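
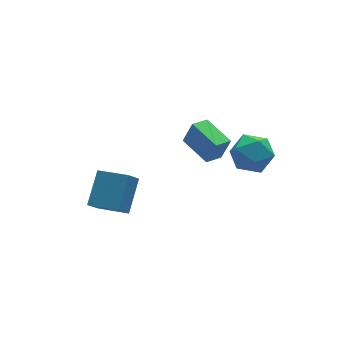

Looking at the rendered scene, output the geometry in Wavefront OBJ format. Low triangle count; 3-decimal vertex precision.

v -2.988 -0.012 -3.379
v -3.647 -0.236 -2.566
v -1.862 1.25 -2.117
v -2.521 1.026 -1.305
v -1.899 -1.466 -2.895
v -2.558 -1.69 -2.083
v -0.773 -0.204 -1.634
v -1.432 -0.428 -0.821
v 4.052 -2.938 1.673
v 4.705 -3.579 2.511
v 2.635 -4.361 1.689
v 3.288 -5.002 2.527
v 2.756 -3.927 2.846
v 3.632 -3.048 2.835
v 3.708 -4.892 1.365
v 4.584 -4.013 1.354
v 4.493 -4.787 2.32
v 3.904 -4.191 3.235
v 3.436 -3.749 0.965
v 2.847 -3.153 1.88
v 1.14 -4.034 2.55
v 1.586 -4.167 3.817
v 0.704 -2.289 2.886
v 1.15 -2.421 4.153
v 2.09 -3.739 2.247
v 2.536 -3.871 3.514
v 1.654 -1.993 2.583
v 2.1 -2.126 3.85
f 2 4 1
f 5 2 1
f 1 4 3
f 3 5 1
f 2 8 4
f 6 2 5
f 6 8 2
f 4 8 3
f 7 5 3
f 3 8 7
f 7 6 5
f 8 6 7
f 9 20 14
f 9 14 10
f 9 10 16
f 9 16 19
f 9 19 20
f 10 14 18
f 14 20 13
f 20 19 11
f 19 16 15
f 16 10 17
f 12 18 13
f 12 13 11
f 12 11 15
f 12 15 17
f 12 17 18
f 13 18 14
f 11 13 20
f 15 11 19
f 17 15 16
f 18 17 10
f 22 24 21
f 25 22 21
f 21 24 23
f 23 25 21
f 22 28 24
f 26 22 25
f 26 28 22
f 24 28 23
f 27 25 23
f 23 28 27
f 27 26 25
f 28 26 27



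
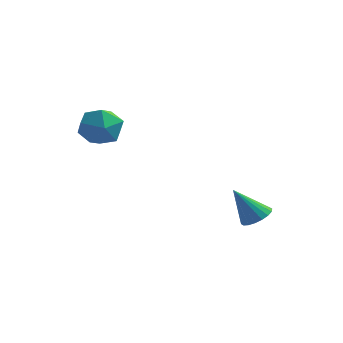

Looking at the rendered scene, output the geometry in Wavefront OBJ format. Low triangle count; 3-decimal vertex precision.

v -3.298 -1.85 1.853
v -2.418 -2.398 1.623
v -4.222 -2.922 0.877
v -3.342 -3.47 0.647
v -3.741 -3.496 1.63
v -3.17 -2.833 2.234
v -3.47 -2.487 0.266
v -2.899 -1.824 0.87
v -2.524 -2.791 0.642
v -2.692 -3.415 1.485
v -3.948 -1.905 1.015
v -4.116 -2.529 1.858
v 1.847 0.943 -3.978
v 2.497 0.976 -3.604
v 1.013 0.457 -2.482
v 2.377 1.285 -3.571
v 2.151 1.527 -3.618
v 1.866 1.653 -3.736
v 1.577 1.639 -3.902
v 1.341 1.486 -4.083
v 1.206 1.227 -4.244
v 1.198 0.911 -4.351
v 1.318 0.601 -4.384
v 1.543 0.359 -4.337
v 1.829 0.233 -4.219
v 2.118 0.248 -4.053
v 2.354 0.4 -3.872
v 2.489 0.66 -3.712
f 1 12 6
f 1 6 2
f 1 2 8
f 1 8 11
f 1 11 12
f 2 6 10
f 6 12 5
f 12 11 3
f 11 8 7
f 8 2 9
f 4 10 5
f 4 5 3
f 4 3 7
f 4 7 9
f 4 9 10
f 5 10 6
f 3 5 12
f 7 3 11
f 9 7 8
f 10 9 2
f 14 13 16
f 14 16 15
f 16 13 17
f 16 17 15
f 17 13 18
f 17 18 15
f 18 13 19
f 18 19 15
f 19 13 20
f 19 20 15
f 20 13 21
f 20 21 15
f 21 13 22
f 21 22 15
f 22 13 23
f 22 23 15
f 23 13 24
f 23 24 15
f 24 13 25
f 24 25 15
f 25 13 26
f 25 26 15
f 26 13 27
f 26 27 15
f 27 13 28
f 27 28 15
f 28 13 14
f 28 14 15



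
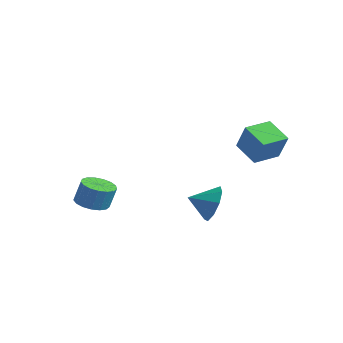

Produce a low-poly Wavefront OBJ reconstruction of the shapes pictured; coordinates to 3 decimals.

v -2.343 -3.3 -3.029
v -1.911 -3.983 -2.978
v -1.665 -3.744 -1.86
v -2.097 -3.06 -1.911
v -1.652 -3.718 -3.092
v -1.406 -3.479 -1.973
v -1.551 -3.357 -3.191
v -1.305 -3.118 -2.073
v -1.632 -2.983 -3.253
v -1.386 -2.743 -2.135
v -1.876 -2.681 -3.264
v -1.63 -2.442 -2.146
v -2.226 -2.521 -3.221
v -1.98 -2.282 -2.103
v -2.604 -2.54 -3.134
v -2.358 -2.301 -2.016
v -2.921 -2.732 -3.023
v -2.675 -2.493 -1.905
v -3.106 -3.055 -2.914
v -2.86 -2.816 -1.795
v -3.117 -3.433 -2.831
v -2.871 -3.194 -1.712
v -2.95 -3.781 -2.793
v -2.704 -3.542 -1.674
v -2.644 -4.019 -2.809
v -2.398 -3.78 -1.691
v -2.269 -4.091 -2.876
v -2.023 -3.852 -1.758
v 2.102 1.173 0.852
v 2.819 1.117 2.111
v 2.038 2.478 0.947
v 2.755 2.422 2.206
v 3.265 1.278 0.194
v 3.982 1.222 1.453
v 3.201 2.583 0.289
v 3.918 2.527 1.548
v 2.452 -0.226 -2.124
v 2.834 -0.744 -2.876
v 1.968 -1.174 -1.716
v 3.266 -0.74 -2.354
v 3.317 -0.495 -1.725
v 2.963 -0.125 -1.282
v 2.37 0.198 -1.233
v 1.815 0.323 -1.601
v 1.558 0.191 -2.213
v 1.72 -0.136 -2.784
v 2.223 -0.505 -3.046
f 2 1 5
f 2 5 3
f 3 5 6
f 3 6 4
f 5 1 7
f 5 7 6
f 6 7 8
f 6 8 4
f 7 1 9
f 7 9 8
f 8 9 10
f 8 10 4
f 9 1 11
f 9 11 10
f 10 11 12
f 10 12 4
f 11 1 13
f 11 13 12
f 12 13 14
f 12 14 4
f 13 1 15
f 13 15 14
f 14 15 16
f 14 16 4
f 15 1 17
f 15 17 16
f 16 17 18
f 16 18 4
f 17 1 19
f 17 19 18
f 18 19 20
f 18 20 4
f 19 1 21
f 19 21 20
f 20 21 22
f 20 22 4
f 21 1 23
f 21 23 22
f 22 23 24
f 22 24 4
f 23 1 25
f 23 25 24
f 24 25 26
f 24 26 4
f 25 1 27
f 25 27 26
f 26 27 28
f 26 28 4
f 27 1 2
f 27 2 28
f 28 2 3
f 28 3 4
f 30 32 29
f 33 30 29
f 29 32 31
f 31 33 29
f 30 36 32
f 34 30 33
f 34 36 30
f 32 36 31
f 35 33 31
f 31 36 35
f 35 34 33
f 36 34 35
f 38 37 40
f 38 40 39
f 40 37 41
f 40 41 39
f 41 37 42
f 41 42 39
f 42 37 43
f 42 43 39
f 43 37 44
f 43 44 39
f 44 37 45
f 44 45 39
f 45 37 46
f 45 46 39
f 46 37 47
f 46 47 39
f 47 37 38
f 47 38 39



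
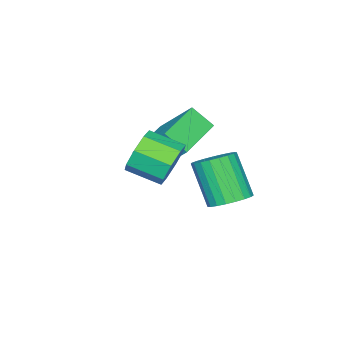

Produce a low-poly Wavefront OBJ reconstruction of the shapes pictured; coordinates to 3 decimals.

v 2.266 -1.791 -1.349
v 2.784 -1.901 -2.027
v 3.111 -3.059 -1.589
v 2.594 -2.949 -0.911
v 3.092 -1.621 -1.517
v 3.42 -2.779 -1.079
v 2.917 -1.441 -0.909
v 3.244 -2.599 -0.471
v 2.36 -1.466 -0.558
v 2.688 -2.623 -0.121
v 1.749 -1.681 -0.671
v 2.076 -2.839 -0.233
v 1.44 -1.961 -1.181
v 1.768 -3.119 -0.743
v 1.616 -2.141 -1.789
v 1.943 -3.299 -1.351
v 2.172 -2.117 -2.139
v 2.5 -3.274 -1.702
v -1.054 -4.574 -2.239
v -0.941 -3.228 -0.805
v -1.221 -3.819 -2.935
v -1.109 -2.473 -1.501
v 0.769 -4.427 -2.519
v 0.881 -3.081 -1.085
v 0.601 -3.672 -3.215
v 0.714 -2.326 -1.781
v -0.83 -1.613 -4.719
v -0.052 -1.637 -4.534
v -0.452 -2.57 -2.975
v -1.23 -2.547 -3.161
v -0.149 -1.353 -4.389
v -0.549 -2.287 -2.831
v -0.364 -1.115 -4.301
v -0.764 -2.048 -2.743
v -0.66 -0.963 -4.286
v -1.059 -1.896 -2.727
v -0.985 -0.923 -4.345
v -1.384 -1.857 -2.787
v -1.283 -1.003 -4.469
v -1.682 -1.936 -2.911
v -1.503 -1.188 -4.637
v -1.902 -2.121 -3.078
v -1.606 -1.447 -4.818
v -2.006 -2.38 -3.26
v -1.576 -1.734 -4.983
v -1.975 -2.668 -3.424
v -1.416 -2.001 -5.102
v -1.816 -2.934 -3.543
v -1.155 -2.2 -5.154
v -1.555 -3.134 -3.596
v -0.838 -2.299 -5.132
v -1.238 -3.232 -3.573
v -0.52 -2.278 -5.038
v -0.92 -3.212 -3.48
v -0.255 -2.143 -4.889
v -0.655 -3.076 -3.331
v -0.09 -1.916 -4.711
v -0.489 -2.849 -3.152
f 2 1 5
f 2 5 3
f 3 5 6
f 3 6 4
f 5 1 7
f 5 7 6
f 6 7 8
f 6 8 4
f 7 1 9
f 7 9 8
f 8 9 10
f 8 10 4
f 9 1 11
f 9 11 10
f 10 11 12
f 10 12 4
f 11 1 13
f 11 13 12
f 12 13 14
f 12 14 4
f 13 1 15
f 13 15 14
f 14 15 16
f 14 16 4
f 15 1 17
f 15 17 16
f 16 17 18
f 16 18 4
f 17 1 2
f 17 2 18
f 18 2 3
f 18 3 4
f 20 22 19
f 23 20 19
f 19 22 21
f 21 23 19
f 20 26 22
f 24 20 23
f 24 26 20
f 22 26 21
f 25 23 21
f 21 26 25
f 25 24 23
f 26 24 25
f 28 27 31
f 28 31 29
f 29 31 32
f 29 32 30
f 31 27 33
f 31 33 32
f 32 33 34
f 32 34 30
f 33 27 35
f 33 35 34
f 34 35 36
f 34 36 30
f 35 27 37
f 35 37 36
f 36 37 38
f 36 38 30
f 37 27 39
f 37 39 38
f 38 39 40
f 38 40 30
f 39 27 41
f 39 41 40
f 40 41 42
f 40 42 30
f 41 27 43
f 41 43 42
f 42 43 44
f 42 44 30
f 43 27 45
f 43 45 44
f 44 45 46
f 44 46 30
f 45 27 47
f 45 47 46
f 46 47 48
f 46 48 30
f 47 27 49
f 47 49 48
f 48 49 50
f 48 50 30
f 49 27 51
f 49 51 50
f 50 51 52
f 50 52 30
f 51 27 53
f 51 53 52
f 52 53 54
f 52 54 30
f 53 27 55
f 53 55 54
f 54 55 56
f 54 56 30
f 55 27 57
f 55 57 56
f 56 57 58
f 56 58 30
f 57 27 28
f 57 28 58
f 58 28 29
f 58 29 30



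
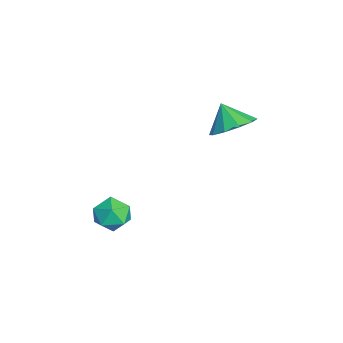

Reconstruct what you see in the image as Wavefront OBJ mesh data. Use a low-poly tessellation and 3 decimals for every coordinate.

v -2.724 2.657 1.554
v -2.101 1.775 1.531
v -3.356 2.183 2.586
v -1.803 2.227 1.921
v -1.857 2.844 2.171
v -2.242 3.389 2.185
v -2.811 3.654 1.958
v -3.346 3.539 1.577
v -3.644 3.086 1.187
v -3.59 2.469 0.937
v -3.205 1.924 0.923
v -2.636 1.659 1.15
v -0.122 -1.675 -2.077
v 0.667 -1.955 -1.707
v -0.787 -2.905 -1.593
v 0.002 -3.185 -1.223
v -0.44 -2.467 -0.868
v -0.029 -1.707 -1.168
v -0.091 -3.153 -2.132
v 0.32 -2.393 -2.432
v 0.685 -2.869 -1.742
v 0.47 -2.445 -0.96
v -0.59 -2.415 -2.34
v -0.805 -1.991 -1.558
f 2 1 4
f 2 4 3
f 4 1 5
f 4 5 3
f 5 1 6
f 5 6 3
f 6 1 7
f 6 7 3
f 7 1 8
f 7 8 3
f 8 1 9
f 8 9 3
f 9 1 10
f 9 10 3
f 10 1 11
f 10 11 3
f 11 1 12
f 11 12 3
f 12 1 2
f 12 2 3
f 13 24 18
f 13 18 14
f 13 14 20
f 13 20 23
f 13 23 24
f 14 18 22
f 18 24 17
f 24 23 15
f 23 20 19
f 20 14 21
f 16 22 17
f 16 17 15
f 16 15 19
f 16 19 21
f 16 21 22
f 17 22 18
f 15 17 24
f 19 15 23
f 21 19 20
f 22 21 14



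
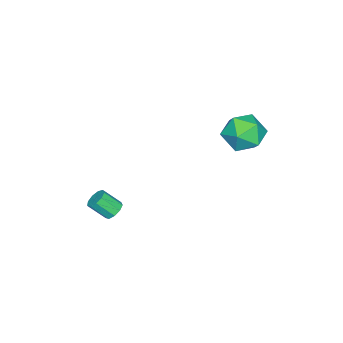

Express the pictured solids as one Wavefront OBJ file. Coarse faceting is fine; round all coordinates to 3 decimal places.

v -1.965 3.198 2.456
v -1.324 3.014 3.255
v -1.436 1.786 1.705
v -0.795 1.602 2.504
v -1.825 1.529 2.636
v -2.152 2.402 3.1
v -0.608 2.398 1.86
v -0.935 3.271 2.324
v -0.485 2.519 2.887
v -1.237 1.982 3.366
v -1.523 2.818 1.594
v -2.275 2.281 2.073
v 0.671 -2.599 -2.987
v 0.993 -2.828 -3.325
v 1.271 -3.55 -2.571
v 0.949 -3.321 -2.233
v 1.166 -2.574 -3.145
v 1.444 -3.296 -2.392
v 1.107 -2.332 -2.891
v 1.385 -3.054 -2.138
v 0.844 -2.215 -2.682
v 1.122 -2.937 -1.929
v 0.5 -2.277 -2.615
v 0.778 -2.999 -1.862
v 0.237 -2.49 -2.722
v 0.514 -3.213 -1.969
v 0.176 -2.754 -2.953
v 0.454 -3.477 -2.2
v 0.347 -2.946 -3.199
v 0.625 -3.668 -2.446
v 0.67 -2.975 -3.346
v 0.948 -3.697 -2.593
f 1 12 6
f 1 6 2
f 1 2 8
f 1 8 11
f 1 11 12
f 2 6 10
f 6 12 5
f 12 11 3
f 11 8 7
f 8 2 9
f 4 10 5
f 4 5 3
f 4 3 7
f 4 7 9
f 4 9 10
f 5 10 6
f 3 5 12
f 7 3 11
f 9 7 8
f 10 9 2
f 14 13 17
f 14 17 15
f 15 17 18
f 15 18 16
f 17 13 19
f 17 19 18
f 18 19 20
f 18 20 16
f 19 13 21
f 19 21 20
f 20 21 22
f 20 22 16
f 21 13 23
f 21 23 22
f 22 23 24
f 22 24 16
f 23 13 25
f 23 25 24
f 24 25 26
f 24 26 16
f 25 13 27
f 25 27 26
f 26 27 28
f 26 28 16
f 27 13 29
f 27 29 28
f 28 29 30
f 28 30 16
f 29 13 31
f 29 31 30
f 30 31 32
f 30 32 16
f 31 13 14
f 31 14 32
f 32 14 15
f 32 15 16



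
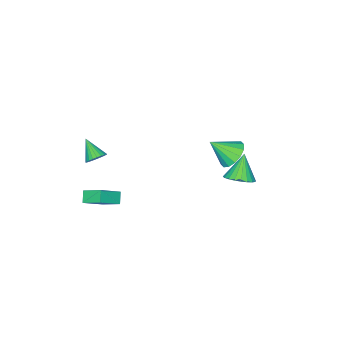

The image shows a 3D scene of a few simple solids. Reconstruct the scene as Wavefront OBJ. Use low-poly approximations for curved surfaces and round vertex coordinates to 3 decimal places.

v -4.176 1.625 -2.432
v -3.485 2.37 -2.264
v -3.344 0.595 -1.288
v -3.871 2.456 -1.906
v -4.338 2.32 -1.689
v -4.762 1.997 -1.672
v -5.029 1.575 -1.858
v -5.067 1.166 -2.198
v -4.867 0.88 -2.6
v -4.481 0.794 -2.958
v -4.014 0.93 -3.175
v -3.59 1.253 -3.193
v -3.323 1.675 -3.007
v -3.284 2.084 -2.667
v -2.309 3.606 -2.135
v -1.505 3.48 -1.645
v -3.231 3.214 -0.725
v -1.57 3.84 -1.587
v -1.746 4.165 -1.612
v -2.009 4.405 -1.717
v -2.317 4.523 -1.885
v -2.624 4.501 -2.092
v -2.883 4.344 -2.305
v -3.055 4.074 -2.492
v -3.113 3.733 -2.625
v -3.049 3.372 -2.684
v -2.872 3.048 -2.658
v -2.609 2.808 -2.554
v -2.301 2.69 -2.385
v -1.994 2.711 -2.179
v -1.735 2.869 -1.965
v -1.563 3.139 -1.778
v 3.237 -2.24 0.244
v 3.657 -2.635 -0.077
v 2.903 -3.32 1.136
v 3.811 -2.533 0.103
v 3.877 -2.387 0.305
v 3.846 -2.219 0.497
v 3.722 -2.054 0.651
v 3.524 -1.917 0.743
v 3.283 -1.829 0.759
v 3.034 -1.804 0.696
v 2.816 -1.845 0.565
v 2.663 -1.946 0.385
v 2.596 -2.092 0.183
v 2.627 -2.261 -0.009
v 2.751 -2.426 -0.163
v 2.949 -2.563 -0.255
v 3.191 -2.65 -0.271
v 3.439 -2.676 -0.208
v 3.966 -2.646 -2.452
v 3.769 -1.473 -1.812
v 2.666 -2.344 -3.405
v 2.469 -1.172 -2.766
v 4.451 -2.268 -2.994
v 4.254 -1.096 -2.355
v 3.151 -1.967 -3.948
v 2.954 -0.794 -3.308
f 2 1 4
f 2 4 3
f 4 1 5
f 4 5 3
f 5 1 6
f 5 6 3
f 6 1 7
f 6 7 3
f 7 1 8
f 7 8 3
f 8 1 9
f 8 9 3
f 9 1 10
f 9 10 3
f 10 1 11
f 10 11 3
f 11 1 12
f 11 12 3
f 12 1 13
f 12 13 3
f 13 1 14
f 13 14 3
f 14 1 2
f 14 2 3
f 16 15 18
f 16 18 17
f 18 15 19
f 18 19 17
f 19 15 20
f 19 20 17
f 20 15 21
f 20 21 17
f 21 15 22
f 21 22 17
f 22 15 23
f 22 23 17
f 23 15 24
f 23 24 17
f 24 15 25
f 24 25 17
f 25 15 26
f 25 26 17
f 26 15 27
f 26 27 17
f 27 15 28
f 27 28 17
f 28 15 29
f 28 29 17
f 29 15 30
f 29 30 17
f 30 15 31
f 30 31 17
f 31 15 32
f 31 32 17
f 32 15 16
f 32 16 17
f 34 33 36
f 34 36 35
f 36 33 37
f 36 37 35
f 37 33 38
f 37 38 35
f 38 33 39
f 38 39 35
f 39 33 40
f 39 40 35
f 40 33 41
f 40 41 35
f 41 33 42
f 41 42 35
f 42 33 43
f 42 43 35
f 43 33 44
f 43 44 35
f 44 33 45
f 44 45 35
f 45 33 46
f 45 46 35
f 46 33 47
f 46 47 35
f 47 33 48
f 47 48 35
f 48 33 49
f 48 49 35
f 49 33 50
f 49 50 35
f 50 33 34
f 50 34 35
f 52 54 51
f 55 52 51
f 51 54 53
f 53 55 51
f 52 58 54
f 56 52 55
f 56 58 52
f 54 58 53
f 57 55 53
f 53 58 57
f 57 56 55
f 58 56 57



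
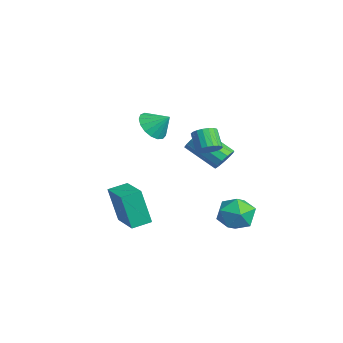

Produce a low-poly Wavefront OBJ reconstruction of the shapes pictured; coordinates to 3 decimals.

v -1.779 2.397 -0.945
v -1.5 2.713 -0.288
v -2.762 1.439 0.861
v -3.041 1.123 0.205
v -1.849 2.954 -0.404
v -3.111 1.681 0.746
v -2.175 3.019 -0.691
v -3.438 1.745 0.459
v -2.376 2.886 -1.059
v -3.638 1.612 0.091
v -2.387 2.597 -1.39
v -3.649 1.324 -0.241
v -2.205 2.245 -1.58
v -3.467 0.972 -0.431
v -1.888 1.942 -1.569
v -3.15 0.668 -0.419
v -1.536 1.782 -1.359
v -2.798 0.509 -0.209
v -1.261 1.818 -1.018
v -2.524 0.544 0.132
v -1.151 2.037 -0.653
v -2.413 0.764 0.496
v -1.24 2.371 -0.381
v -2.502 1.097 0.768
v 3.499 -0.18 2.712
v 3.946 -0.421 3.149
v 3.127 -0.421 3.985
v 2.681 -0.18 3.548
v 3.976 -0.126 3.179
v 3.158 -0.126 4.015
v 3.912 0.159 3.117
v 3.094 0.158 3.953
v 3.767 0.376 2.974
v 2.948 0.376 3.81
v 3.568 0.483 2.779
v 2.749 0.483 3.615
v 3.355 0.459 2.571
v 2.537 0.459 3.407
v 3.171 0.309 2.391
v 2.353 0.308 3.227
v 3.053 0.061 2.275
v 2.234 0.061 3.111
v 3.022 -0.234 2.245
v 2.204 -0.234 3.081
v 3.086 -0.518 2.307
v 2.268 -0.519 3.143
v 3.232 -0.736 2.45
v 2.413 -0.736 3.286
v 3.431 -0.843 2.645
v 2.612 -0.843 3.481
v 3.643 -0.819 2.853
v 2.825 -0.819 3.689
v 3.827 -0.668 3.033
v 3.009 -0.669 3.869
v 0.912 3.031 -3.944
v 1.972 2.542 -3.963
v 0.268 1.598 -2.897
v 1.328 1.109 -2.916
v 1.152 2.097 -2.321
v 1.55 2.983 -2.968
v 0.69 1.157 -3.892
v 1.088 2.043 -4.539
v 1.834 1.383 -3.931
v 2.12 1.964 -2.96
v 0.12 2.176 -3.9
v 0.406 2.757 -2.929
v 0.562 -4.021 -3.171
v 0.228 -4.472 -1.075
v 0.413 -2.941 -2.963
v 0.078 -3.392 -0.867
v 2.422 -3.828 -2.833
v 2.087 -4.279 -0.737
v 2.272 -2.748 -2.625
v 1.938 -3.199 -0.529
v -3.611 -0.983 1.196
v -2.837 -1.629 1.248
v -3.029 -0.217 2.024
v -2.715 -1.331 0.887
v -2.798 -0.954 0.597
v -3.068 -0.583 0.444
v -3.462 -0.304 0.463
v -3.891 -0.18 0.65
v -4.255 -0.241 0.962
v -4.472 -0.471 1.328
v -4.492 -0.819 1.663
v -4.31 -1.204 1.891
v -3.968 -1.539 1.96
v -3.544 -1.746 1.854
v -3.136 -1.779 1.597
f 2 1 5
f 2 5 3
f 3 5 6
f 3 6 4
f 5 1 7
f 5 7 6
f 6 7 8
f 6 8 4
f 7 1 9
f 7 9 8
f 8 9 10
f 8 10 4
f 9 1 11
f 9 11 10
f 10 11 12
f 10 12 4
f 11 1 13
f 11 13 12
f 12 13 14
f 12 14 4
f 13 1 15
f 13 15 14
f 14 15 16
f 14 16 4
f 15 1 17
f 15 17 16
f 16 17 18
f 16 18 4
f 17 1 19
f 17 19 18
f 18 19 20
f 18 20 4
f 19 1 21
f 19 21 20
f 20 21 22
f 20 22 4
f 21 1 23
f 21 23 22
f 22 23 24
f 22 24 4
f 23 1 2
f 23 2 24
f 24 2 3
f 24 3 4
f 26 25 29
f 26 29 27
f 27 29 30
f 27 30 28
f 29 25 31
f 29 31 30
f 30 31 32
f 30 32 28
f 31 25 33
f 31 33 32
f 32 33 34
f 32 34 28
f 33 25 35
f 33 35 34
f 34 35 36
f 34 36 28
f 35 25 37
f 35 37 36
f 36 37 38
f 36 38 28
f 37 25 39
f 37 39 38
f 38 39 40
f 38 40 28
f 39 25 41
f 39 41 40
f 40 41 42
f 40 42 28
f 41 25 43
f 41 43 42
f 42 43 44
f 42 44 28
f 43 25 45
f 43 45 44
f 44 45 46
f 44 46 28
f 45 25 47
f 45 47 46
f 46 47 48
f 46 48 28
f 47 25 49
f 47 49 48
f 48 49 50
f 48 50 28
f 49 25 51
f 49 51 50
f 50 51 52
f 50 52 28
f 51 25 53
f 51 53 52
f 52 53 54
f 52 54 28
f 53 25 26
f 53 26 54
f 54 26 27
f 54 27 28
f 55 66 60
f 55 60 56
f 55 56 62
f 55 62 65
f 55 65 66
f 56 60 64
f 60 66 59
f 66 65 57
f 65 62 61
f 62 56 63
f 58 64 59
f 58 59 57
f 58 57 61
f 58 61 63
f 58 63 64
f 59 64 60
f 57 59 66
f 61 57 65
f 63 61 62
f 64 63 56
f 68 70 67
f 71 68 67
f 67 70 69
f 69 71 67
f 68 74 70
f 72 68 71
f 72 74 68
f 70 74 69
f 73 71 69
f 69 74 73
f 73 72 71
f 74 72 73
f 76 75 78
f 76 78 77
f 78 75 79
f 78 79 77
f 79 75 80
f 79 80 77
f 80 75 81
f 80 81 77
f 81 75 82
f 81 82 77
f 82 75 83
f 82 83 77
f 83 75 84
f 83 84 77
f 84 75 85
f 84 85 77
f 85 75 86
f 85 86 77
f 86 75 87
f 86 87 77
f 87 75 88
f 87 88 77
f 88 75 89
f 88 89 77
f 89 75 76
f 89 76 77



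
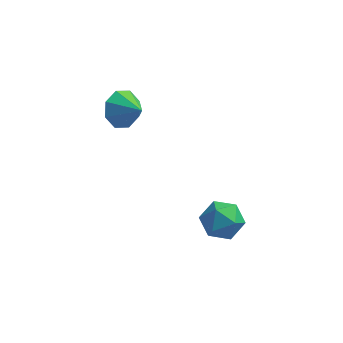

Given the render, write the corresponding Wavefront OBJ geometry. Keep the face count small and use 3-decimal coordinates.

v 4.123 2.825 -2.396
v 4.792 2.07 -2.382
v 2.928 1.77 -2.038
v 3.597 1.015 -2.024
v 3.618 1.721 -1.303
v 4.356 2.372 -1.524
v 3.364 1.468 -2.896
v 4.102 2.119 -3.117
v 4.323 1.231 -2.692
v 4.48 1.387 -1.707
v 3.24 2.453 -2.713
v 3.397 2.609 -1.728
v -0.518 3.616 2.835
v 0.103 3.891 2.184
v 0.398 3.044 3.465
v 0.033 4.369 2.718
v -0.359 4.405 3.32
v -0.844 3.979 3.638
v -1.138 3.34 3.485
v -1.068 2.863 2.951
v -0.676 2.827 2.349
v -0.191 3.253 2.031
f 1 12 6
f 1 6 2
f 1 2 8
f 1 8 11
f 1 11 12
f 2 6 10
f 6 12 5
f 12 11 3
f 11 8 7
f 8 2 9
f 4 10 5
f 4 5 3
f 4 3 7
f 4 7 9
f 4 9 10
f 5 10 6
f 3 5 12
f 7 3 11
f 9 7 8
f 10 9 2
f 14 13 16
f 14 16 15
f 16 13 17
f 16 17 15
f 17 13 18
f 17 18 15
f 18 13 19
f 18 19 15
f 19 13 20
f 19 20 15
f 20 13 21
f 20 21 15
f 21 13 22
f 21 22 15
f 22 13 14
f 22 14 15



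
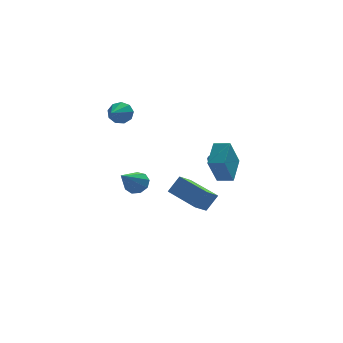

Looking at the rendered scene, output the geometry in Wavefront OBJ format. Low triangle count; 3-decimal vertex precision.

v 0.876 -2.941 -0.387
v 0.267 -3.634 1.135
v 1.411 -1.71 0.388
v 0.801 -2.403 1.91
v 1.619 -3.337 -0.27
v 1.009 -4.03 1.252
v 2.153 -2.106 0.505
v 1.544 -2.799 2.027
v -2.213 2.59 -2.746
v -1.735 2.713 -2.195
v -3.187 1.49 -1.654
v -2.107 3.056 -2.181
v -2.529 3.181 -2.432
v -2.803 3.029 -2.83
v -2.801 2.671 -3.188
v -2.524 2.276 -3.339
v -2.102 2.027 -3.213
v -1.731 2.041 -2.868
v -1.587 2.313 -2.466
v -2.816 3.968 1.766
v -2.342 3.935 2.306
v -3.484 2.712 2.274
v -2.735 4.199 2.443
v -3.166 4.355 2.263
v -3.433 4.33 1.85
v -3.412 4.135 1.398
v -3.113 3.863 1.118
v -2.674 3.639 1.141
v -2.303 3.569 1.457
v -2.171 3.686 1.917
v 0.24 -0.605 -3.231
v 0.869 -0.443 -2.295
v -0.839 1.108 -2.802
v -0.21 1.27 -1.866
v 0.93 -0.03 -3.794
v 1.559 0.132 -2.858
v -0.149 1.683 -3.365
v 0.48 1.845 -2.429
v 1.505 -0.085 -0.369
v 1.957 -0.226 -0.737
v 2.315 0.945 0.229
v 1.824 -0.041 -0.876
v 1.627 0.135 -0.914
v 1.406 0.268 -0.844
v 1.205 0.331 -0.68
v 1.063 0.312 -0.454
v 1.009 0.213 -0.212
v 1.053 0.056 -0.001
v 1.187 -0.129 0.138
v 1.384 -0.306 0.176
v 1.605 -0.438 0.106
v 1.806 -0.501 -0.058
v 1.947 -0.482 -0.284
v 2.002 -0.384 -0.526
f 2 4 1
f 5 2 1
f 1 4 3
f 3 5 1
f 2 8 4
f 6 2 5
f 6 8 2
f 4 8 3
f 7 5 3
f 3 8 7
f 7 6 5
f 8 6 7
f 10 9 12
f 10 12 11
f 12 9 13
f 12 13 11
f 13 9 14
f 13 14 11
f 14 9 15
f 14 15 11
f 15 9 16
f 15 16 11
f 16 9 17
f 16 17 11
f 17 9 18
f 17 18 11
f 18 9 19
f 18 19 11
f 19 9 10
f 19 10 11
f 21 20 23
f 21 23 22
f 23 20 24
f 23 24 22
f 24 20 25
f 24 25 22
f 25 20 26
f 25 26 22
f 26 20 27
f 26 27 22
f 27 20 28
f 27 28 22
f 28 20 29
f 28 29 22
f 29 20 30
f 29 30 22
f 30 20 21
f 30 21 22
f 32 34 31
f 35 32 31
f 31 34 33
f 33 35 31
f 32 38 34
f 36 32 35
f 36 38 32
f 34 38 33
f 37 35 33
f 33 38 37
f 37 36 35
f 38 36 37
f 40 39 42
f 40 42 41
f 42 39 43
f 42 43 41
f 43 39 44
f 43 44 41
f 44 39 45
f 44 45 41
f 45 39 46
f 45 46 41
f 46 39 47
f 46 47 41
f 47 39 48
f 47 48 41
f 48 39 49
f 48 49 41
f 49 39 50
f 49 50 41
f 50 39 51
f 50 51 41
f 51 39 52
f 51 52 41
f 52 39 53
f 52 53 41
f 53 39 54
f 53 54 41
f 54 39 40
f 54 40 41



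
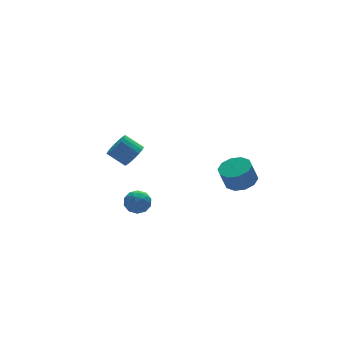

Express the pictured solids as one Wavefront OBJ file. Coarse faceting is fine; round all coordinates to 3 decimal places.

v -3.011 -3.202 2.149
v -2.742 -3.562 2.738
v -3.439 -2.937 3.439
v -3.709 -2.578 2.851
v -2.55 -3.322 2.715
v -3.247 -2.697 3.416
v -2.437 -3.062 2.595
v -3.135 -2.437 3.296
v -2.424 -2.826 2.398
v -3.122 -2.201 3.099
v -2.513 -2.655 2.158
v -3.211 -2.03 2.859
v -2.687 -2.579 1.916
v -3.385 -1.954 2.617
v -2.918 -2.611 1.715
v -3.616 -1.986 2.416
v -3.165 -2.745 1.589
v -3.862 -2.12 2.29
v -3.385 -2.958 1.559
v -4.082 -2.333 2.26
v -3.54 -3.213 1.632
v -4.238 -2.588 2.333
v -3.604 -3.467 1.795
v -4.302 -2.842 2.496
v -3.566 -3.674 2.018
v -4.264 -3.049 2.719
v -3.431 -3.801 2.265
v -4.129 -3.176 2.966
v -3.224 -3.823 2.491
v -3.922 -3.198 3.192
v -2.98 -3.739 2.658
v -3.678 -3.114 3.359
v 3.485 -2.406 -1.999
v 4.17 -1.834 -1.739
v 3.761 -1.862 -0.6
v 3.075 -2.434 -0.861
v 3.72 -1.512 -1.893
v 3.31 -1.541 -0.754
v 3.179 -1.532 -2.087
v 2.77 -1.56 -0.949
v 2.755 -1.885 -2.248
v 2.346 -1.913 -1.11
v 2.61 -2.437 -2.314
v 2.201 -2.466 -1.176
v 2.799 -2.978 -2.26
v 2.39 -3.006 -1.121
v 3.25 -3.299 -2.106
v 2.84 -3.328 -0.967
v 3.79 -3.28 -1.911
v 3.381 -3.308 -0.773
v 4.214 -2.927 -1.75
v 3.805 -2.955 -0.612
v 4.359 -2.374 -1.684
v 3.95 -2.403 -0.546
v -1.973 -0.014 -3.987
v -1.222 0.197 -3.869
v -1.878 -0.877 -3.051
v -1.127 -0.666 -2.933
v -1.71 -0.168 -2.748
v -1.768 0.365 -3.326
v -1.332 -1.045 -3.594
v -1.39 -0.512 -4.172
v -0.826 -0.441 -3.626
v -1.059 0.101 -3.103
v -2.041 -0.781 -3.817
v -2.274 -0.239 -3.294
v -1.606 0.167 -4.01
v -1.494 -0.847 -2.91
v -1.837 -0.555 -2.801
v -1.395 -0.431 -2.732
v -1.927 0.266 -3.691
v -1.486 0.39 -3.621
v -1.772 0.175 -2.962
v -1.614 -1.07 -3.299
v -1.173 -0.946 -3.229
v -1.705 -0.249 -4.188
v -1.263 -0.125 -4.119
v -1.328 -0.855 -3.958
v -0.931 -0.084 -3.798
v -0.876 -0.591 -3.248
v -0.996 -0.813 -3.637
v -1.03 -0.5 -3.977
v -1.069 0.235 -3.49
v -1.013 -0.273 -2.941
v -1.356 0.02 -2.831
v -1.39 0.333 -3.171
v -0.836 -0.14 -3.348
v -2.087 -0.407 -3.979
v -2.031 -0.915 -3.43
v -1.71 -1.013 -3.749
v -1.744 -0.7 -4.089
v -2.224 -0.089 -3.672
v -2.169 -0.596 -3.122
v -2.07 -0.18 -2.943
v -2.104 0.133 -3.283
v -2.264 -0.54 -3.572
f 2 1 5
f 2 5 3
f 3 5 6
f 3 6 4
f 5 1 7
f 5 7 6
f 6 7 8
f 6 8 4
f 7 1 9
f 7 9 8
f 8 9 10
f 8 10 4
f 9 1 11
f 9 11 10
f 10 11 12
f 10 12 4
f 11 1 13
f 11 13 12
f 12 13 14
f 12 14 4
f 13 1 15
f 13 15 14
f 14 15 16
f 14 16 4
f 15 1 17
f 15 17 16
f 16 17 18
f 16 18 4
f 17 1 19
f 17 19 18
f 18 19 20
f 18 20 4
f 19 1 21
f 19 21 20
f 20 21 22
f 20 22 4
f 21 1 23
f 21 23 22
f 22 23 24
f 22 24 4
f 23 1 25
f 23 25 24
f 24 25 26
f 24 26 4
f 25 1 27
f 25 27 26
f 26 27 28
f 26 28 4
f 27 1 29
f 27 29 28
f 28 29 30
f 28 30 4
f 29 1 31
f 29 31 30
f 30 31 32
f 30 32 4
f 31 1 2
f 31 2 32
f 32 2 3
f 32 3 4
f 34 33 37
f 34 37 35
f 35 37 38
f 35 38 36
f 37 33 39
f 37 39 38
f 38 39 40
f 38 40 36
f 39 33 41
f 39 41 40
f 40 41 42
f 40 42 36
f 41 33 43
f 41 43 42
f 42 43 44
f 42 44 36
f 43 33 45
f 43 45 44
f 44 45 46
f 44 46 36
f 45 33 47
f 45 47 46
f 46 47 48
f 46 48 36
f 47 33 49
f 47 49 48
f 48 49 50
f 48 50 36
f 49 33 51
f 49 51 50
f 50 51 52
f 50 52 36
f 51 33 53
f 51 53 52
f 52 53 54
f 52 54 36
f 53 33 34
f 53 34 54
f 54 34 35
f 54 35 36
f 55 92 71
f 92 66 95
f 71 95 60
f 92 95 71
f 55 71 67
f 71 60 72
f 67 72 56
f 71 72 67
f 55 67 76
f 67 56 77
f 76 77 62
f 67 77 76
f 55 76 88
f 76 62 91
f 88 91 65
f 76 91 88
f 55 88 92
f 88 65 96
f 92 96 66
f 88 96 92
f 56 72 83
f 72 60 86
f 83 86 64
f 72 86 83
f 60 95 73
f 95 66 94
f 73 94 59
f 95 94 73
f 66 96 93
f 96 65 89
f 93 89 57
f 96 89 93
f 65 91 90
f 91 62 78
f 90 78 61
f 91 78 90
f 62 77 82
f 77 56 79
f 82 79 63
f 77 79 82
f 58 84 70
f 84 64 85
f 70 85 59
f 84 85 70
f 58 70 68
f 70 59 69
f 68 69 57
f 70 69 68
f 58 68 75
f 68 57 74
f 75 74 61
f 68 74 75
f 58 75 80
f 75 61 81
f 80 81 63
f 75 81 80
f 58 80 84
f 80 63 87
f 84 87 64
f 80 87 84
f 59 85 73
f 85 64 86
f 73 86 60
f 85 86 73
f 57 69 93
f 69 59 94
f 93 94 66
f 69 94 93
f 61 74 90
f 74 57 89
f 90 89 65
f 74 89 90
f 63 81 82
f 81 61 78
f 82 78 62
f 81 78 82
f 64 87 83
f 87 63 79
f 83 79 56
f 87 79 83



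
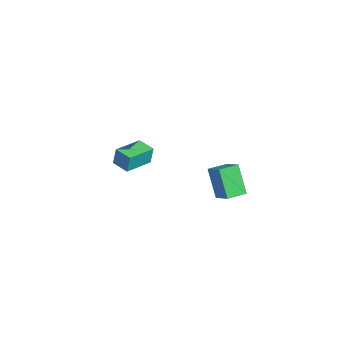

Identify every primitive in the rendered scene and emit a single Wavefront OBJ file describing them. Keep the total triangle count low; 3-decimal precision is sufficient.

v -3.461 -4.005 -3.28
v -3.412 -3.875 -2.37
v -4.096 -2.71 -3.431
v -4.047 -2.58 -2.521
v -2.653 -3.62 -3.379
v -2.604 -3.49 -2.469
v -3.288 -2.325 -3.53
v -3.239 -2.195 -2.62
v 1.491 -1.366 -0.752
v 2.313 -1.164 -0.239
v 1.299 -0.447 -0.805
v 2.121 -0.245 -0.291
v 2.279 -1.275 -2.049
v 3.101 -1.073 -1.535
v 2.087 -0.356 -2.101
v 2.909 -0.154 -1.588
f 2 4 1
f 5 2 1
f 1 4 3
f 3 5 1
f 2 8 4
f 6 2 5
f 6 8 2
f 4 8 3
f 7 5 3
f 3 8 7
f 7 6 5
f 8 6 7
f 10 12 9
f 13 10 9
f 9 12 11
f 11 13 9
f 10 16 12
f 14 10 13
f 14 16 10
f 12 16 11
f 15 13 11
f 11 16 15
f 15 14 13
f 16 14 15



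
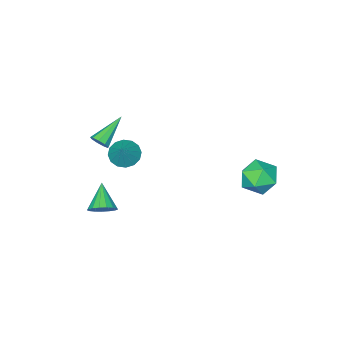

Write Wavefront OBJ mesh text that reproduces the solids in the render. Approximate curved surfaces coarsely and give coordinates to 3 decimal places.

v 1.171 -3.317 -0.433
v 1.853 -3.908 -0.545
v 1.949 -2.643 0.753
v 1.961 -3.543 -0.823
v 1.857 -3.118 -0.996
v 1.569 -2.745 -1.019
v 1.174 -2.526 -0.884
v 0.779 -2.519 -0.628
v 0.488 -2.725 -0.32
v 0.38 -3.09 -0.042
v 0.484 -3.515 0.131
v 0.772 -3.888 0.153
v 1.167 -4.107 0.018
v 1.563 -4.114 -0.237
v 3.258 -2.813 1.965
v 3.514 -2.55 2.427
v 1.562 -3.047 3.035
v 3.33 -2.275 2.196
v 3.113 -2.251 1.857
v 2.964 -2.49 1.568
v 2.952 -2.88 1.465
v 3.084 -3.238 1.595
v 3.298 -3.398 1.899
v 3.493 -3.283 2.233
v 3.578 -2.948 2.442
v 3.872 -1.924 -2.701
v 4.53 -1.936 -2.212
v 3.048 -2.976 -1.619
v 4.319 -1.633 -2.078
v 4.006 -1.397 -2.087
v 3.662 -1.282 -2.236
v 3.366 -1.313 -2.492
v 3.186 -1.484 -2.796
v 3.163 -1.756 -3.078
v 3.303 -2.067 -3.274
v 3.573 -2.344 -3.338
v 3.911 -2.526 -3.257
v 4.241 -2.569 -3.048
v 4.486 -2.464 -2.76
v 4.59 -2.236 -2.458
v -3.004 3.083 -2.087
v -2.382 2.112 -1.759
v -4.258 2.768 -0.641
v -3.636 1.797 -0.313
v -3.165 2.889 -0.164
v -2.39 3.084 -1.058
v -4.25 1.796 -1.342
v -3.475 1.991 -2.236
v -3.152 1.317 -1.299
v -2.481 1.992 -0.571
v -4.159 2.888 -1.829
v -3.488 3.563 -1.101
f 2 1 4
f 2 4 3
f 4 1 5
f 4 5 3
f 5 1 6
f 5 6 3
f 6 1 7
f 6 7 3
f 7 1 8
f 7 8 3
f 8 1 9
f 8 9 3
f 9 1 10
f 9 10 3
f 10 1 11
f 10 11 3
f 11 1 12
f 11 12 3
f 12 1 13
f 12 13 3
f 13 1 14
f 13 14 3
f 14 1 2
f 14 2 3
f 16 15 18
f 16 18 17
f 18 15 19
f 18 19 17
f 19 15 20
f 19 20 17
f 20 15 21
f 20 21 17
f 21 15 22
f 21 22 17
f 22 15 23
f 22 23 17
f 23 15 24
f 23 24 17
f 24 15 25
f 24 25 17
f 25 15 16
f 25 16 17
f 27 26 29
f 27 29 28
f 29 26 30
f 29 30 28
f 30 26 31
f 30 31 28
f 31 26 32
f 31 32 28
f 32 26 33
f 32 33 28
f 33 26 34
f 33 34 28
f 34 26 35
f 34 35 28
f 35 26 36
f 35 36 28
f 36 26 37
f 36 37 28
f 37 26 38
f 37 38 28
f 38 26 39
f 38 39 28
f 39 26 40
f 39 40 28
f 40 26 27
f 40 27 28
f 41 52 46
f 41 46 42
f 41 42 48
f 41 48 51
f 41 51 52
f 42 46 50
f 46 52 45
f 52 51 43
f 51 48 47
f 48 42 49
f 44 50 45
f 44 45 43
f 44 43 47
f 44 47 49
f 44 49 50
f 45 50 46
f 43 45 52
f 47 43 51
f 49 47 48
f 50 49 42



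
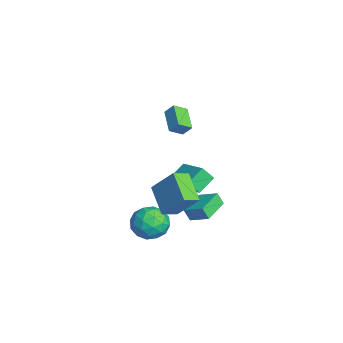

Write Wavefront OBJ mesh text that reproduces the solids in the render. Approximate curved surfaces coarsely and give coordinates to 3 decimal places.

v 4.026 -2.099 -2.326
v 2.313 -2.401 -1.24
v 3.589 -1.146 -2.749
v 1.877 -1.448 -1.663
v 4.863 -0.992 -0.697
v 3.151 -1.294 0.389
v 4.427 -0.039 -1.12
v 2.714 -0.341 -0.034
v -1.033 -0.131 -3.842
v -1.113 -0.797 -2.996
v -1.707 0.836 -3.144
v -1.787 0.17 -2.298
v 0.867 0.63 -3.062
v 0.787 -0.036 -2.216
v 0.193 1.597 -2.364
v 0.113 0.931 -1.518
v 0.381 1.05 -4.511
v 0.201 0.71 -3.731
v 1.188 1.973 -3.922
v 1.007 1.633 -3.142
v 1.813 -0.093 -4.678
v 1.632 -0.433 -3.898
v 2.619 0.83 -4.089
v 2.439 0.49 -3.309
v 3.004 -1.475 -4.121
v 3.774 -2.329 -4.496
v 1.966 -2.831 -3.164
v 2.736 -3.685 -3.539
v 3.097 -2.855 -2.737
v 3.738 -2.017 -3.328
v 2.002 -3.143 -4.332
v 2.643 -2.305 -4.923
v 3.154 -3.36 -4.626
v 3.831 -3.182 -3.64
v 1.909 -1.978 -4.02
v 2.586 -1.8 -3.034
v 3.48 -1.783 -4.392
v 2.26 -3.377 -3.268
v 2.472 -2.889 -2.796
v 2.925 -3.391 -3.016
v 3.459 -1.6 -3.706
v 3.912 -2.102 -3.926
v 3.514 -2.411 -2.892
v 1.828 -3.058 -3.734
v 2.281 -3.56 -3.954
v 2.815 -1.769 -4.644
v 3.268 -2.271 -4.864
v 2.226 -2.749 -4.768
v 3.568 -2.891 -4.689
v 2.959 -3.687 -4.127
v 2.527 -3.369 -4.593
v 2.904 -2.877 -4.941
v 3.966 -2.786 -4.11
v 3.356 -3.583 -3.547
v 3.568 -3.095 -3.076
v 3.945 -2.603 -3.423
v 3.602 -3.392 -4.186
v 2.384 -1.577 -4.113
v 1.774 -2.374 -3.55
v 1.795 -2.557 -4.237
v 2.172 -2.065 -4.584
v 2.781 -1.473 -3.533
v 2.172 -2.269 -2.971
v 2.836 -2.283 -2.719
v 3.213 -1.791 -3.067
v 2.138 -1.768 -3.474
v 0.468 -0.552 3.333
v 0.679 -1.362 3.842
v 0.733 -0.079 3.975
v 0.945 -0.89 4.484
v 1.955 -0.55 2.716
v 2.167 -1.361 3.225
v 2.221 -0.078 3.358
v 2.432 -0.888 3.867
f 2 4 1
f 5 2 1
f 1 4 3
f 3 5 1
f 2 8 4
f 6 2 5
f 6 8 2
f 4 8 3
f 7 5 3
f 3 8 7
f 7 6 5
f 8 6 7
f 10 12 9
f 13 10 9
f 9 12 11
f 11 13 9
f 10 16 12
f 14 10 13
f 14 16 10
f 12 16 11
f 15 13 11
f 11 16 15
f 15 14 13
f 16 14 15
f 18 20 17
f 21 18 17
f 17 20 19
f 19 21 17
f 18 24 20
f 22 18 21
f 22 24 18
f 20 24 19
f 23 21 19
f 19 24 23
f 23 22 21
f 24 22 23
f 25 62 41
f 62 36 65
f 41 65 30
f 62 65 41
f 25 41 37
f 41 30 42
f 37 42 26
f 41 42 37
f 25 37 46
f 37 26 47
f 46 47 32
f 37 47 46
f 25 46 58
f 46 32 61
f 58 61 35
f 46 61 58
f 25 58 62
f 58 35 66
f 62 66 36
f 58 66 62
f 26 42 53
f 42 30 56
f 53 56 34
f 42 56 53
f 30 65 43
f 65 36 64
f 43 64 29
f 65 64 43
f 36 66 63
f 66 35 59
f 63 59 27
f 66 59 63
f 35 61 60
f 61 32 48
f 60 48 31
f 61 48 60
f 32 47 52
f 47 26 49
f 52 49 33
f 47 49 52
f 28 54 40
f 54 34 55
f 40 55 29
f 54 55 40
f 28 40 38
f 40 29 39
f 38 39 27
f 40 39 38
f 28 38 45
f 38 27 44
f 45 44 31
f 38 44 45
f 28 45 50
f 45 31 51
f 50 51 33
f 45 51 50
f 28 50 54
f 50 33 57
f 54 57 34
f 50 57 54
f 29 55 43
f 55 34 56
f 43 56 30
f 55 56 43
f 27 39 63
f 39 29 64
f 63 64 36
f 39 64 63
f 31 44 60
f 44 27 59
f 60 59 35
f 44 59 60
f 33 51 52
f 51 31 48
f 52 48 32
f 51 48 52
f 34 57 53
f 57 33 49
f 53 49 26
f 57 49 53
f 68 70 67
f 71 68 67
f 67 70 69
f 69 71 67
f 68 74 70
f 72 68 71
f 72 74 68
f 70 74 69
f 73 71 69
f 69 74 73
f 73 72 71
f 74 72 73



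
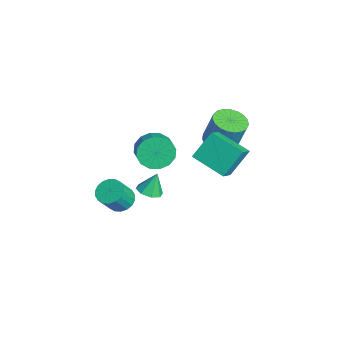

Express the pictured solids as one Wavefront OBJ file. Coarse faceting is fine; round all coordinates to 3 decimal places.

v -0.908 1.193 1.043
v -1.277 2.321 2.462
v 0.6 2.479 0.413
v 0.231 3.607 1.833
v -0.111 0.593 1.727
v -0.48 1.721 3.147
v 1.397 1.879 1.098
v 1.028 3.007 2.517
v -3.686 -0.627 -0.32
v -3.273 -0.014 -1.121
v -2.322 -0.08 -0.682
v -2.734 -0.693 0.12
v -3.431 0.353 -0.723
v -2.48 0.287 -0.284
v -3.658 0.458 -0.217
v -2.707 0.392 0.222
v -3.892 0.272 0.261
v -2.941 0.206 0.701
v -4.071 -0.155 0.584
v -3.119 -0.221 1.024
v -4.146 -0.708 0.665
v -3.195 -0.774 1.104
v -4.098 -1.24 0.482
v -3.147 -1.306 0.921
v -3.94 -1.607 0.084
v -2.989 -1.673 0.523
v -3.713 -1.712 -0.422
v -2.762 -1.778 0.017
v -3.479 -1.526 -0.901
v -2.528 -1.592 -0.461
v -3.301 -1.099 -1.224
v -2.349 -1.165 -0.784
v -3.225 -0.546 -1.304
v -2.274 -0.612 -0.865
v -3.811 3.137 -0.504
v -2.809 3.078 -0.688
v -2.428 3.544 1.24
v -3.429 3.603 1.424
v -2.89 3.486 -0.77
v -2.509 3.952 1.158
v -3.13 3.833 -0.807
v -2.749 4.3 1.121
v -3.488 4.061 -0.791
v -3.107 4.527 1.137
v -3.901 4.128 -0.726
v -3.52 4.595 1.202
v -4.299 4.024 -0.622
v -3.918 4.491 1.306
v -4.613 3.767 -0.498
v -4.232 4.233 1.43
v -4.787 3.401 -0.375
v -4.406 3.867 1.553
v -4.793 2.989 -0.274
v -4.412 3.455 1.654
v -4.629 2.602 -0.213
v -4.248 3.069 1.715
v -4.324 2.308 -0.202
v -3.942 2.775 1.726
v -3.929 2.158 -0.244
v -3.548 2.624 1.684
v -3.514 2.176 -0.33
v -3.133 2.643 1.598
v -3.151 2.361 -0.447
v -2.77 2.827 1.481
v -2.901 2.68 -0.573
v -2.52 3.146 1.355
v -1.818 -2.87 -2.59
v -1.128 -2.408 -2.598
v -0.632 -3.128 -1.317
v -1.322 -3.59 -1.31
v -1.36 -2.206 -2.394
v -0.865 -2.926 -1.114
v -1.683 -2.135 -2.229
v -1.188 -2.855 -0.949
v -2.033 -2.21 -2.135
v -1.537 -2.93 -0.855
v -2.34 -2.415 -2.132
v -1.844 -3.135 -0.852
v -2.543 -2.711 -2.22
v -2.048 -3.431 -0.939
v -2.603 -3.038 -2.38
v -2.107 -3.758 -1.1
v -2.508 -3.332 -2.583
v -2.012 -4.052 -1.302
v -2.275 -3.534 -2.786
v -1.78 -4.254 -1.506
v -1.952 -3.605 -2.951
v -1.457 -4.325 -1.671
v -1.603 -3.53 -3.045
v -1.107 -4.25 -1.765
v -1.296 -3.325 -3.048
v -0.8 -4.045 -1.768
v -1.092 -3.029 -2.961
v -0.597 -3.749 -1.68
v -1.033 -2.702 -2.8
v -0.537 -3.422 -1.52
v -3.377 -0.953 -3.617
v -2.609 -1.035 -3.51
v -3.503 -0.467 -2.343
v -2.753 -0.498 -3.729
v -3.263 -0.228 -3.882
v -3.839 -0.383 -3.881
v -4.145 -0.871 -3.725
v -4.001 -1.408 -3.506
v -3.491 -1.678 -3.352
v -2.914 -1.523 -3.354
f 2 4 1
f 5 2 1
f 1 4 3
f 3 5 1
f 2 8 4
f 6 2 5
f 6 8 2
f 4 8 3
f 7 5 3
f 3 8 7
f 7 6 5
f 8 6 7
f 10 9 13
f 10 13 11
f 11 13 14
f 11 14 12
f 13 9 15
f 13 15 14
f 14 15 16
f 14 16 12
f 15 9 17
f 15 17 16
f 16 17 18
f 16 18 12
f 17 9 19
f 17 19 18
f 18 19 20
f 18 20 12
f 19 9 21
f 19 21 20
f 20 21 22
f 20 22 12
f 21 9 23
f 21 23 22
f 22 23 24
f 22 24 12
f 23 9 25
f 23 25 24
f 24 25 26
f 24 26 12
f 25 9 27
f 25 27 26
f 26 27 28
f 26 28 12
f 27 9 29
f 27 29 28
f 28 29 30
f 28 30 12
f 29 9 31
f 29 31 30
f 30 31 32
f 30 32 12
f 31 9 33
f 31 33 32
f 32 33 34
f 32 34 12
f 33 9 10
f 33 10 34
f 34 10 11
f 34 11 12
f 36 35 39
f 36 39 37
f 37 39 40
f 37 40 38
f 39 35 41
f 39 41 40
f 40 41 42
f 40 42 38
f 41 35 43
f 41 43 42
f 42 43 44
f 42 44 38
f 43 35 45
f 43 45 44
f 44 45 46
f 44 46 38
f 45 35 47
f 45 47 46
f 46 47 48
f 46 48 38
f 47 35 49
f 47 49 48
f 48 49 50
f 48 50 38
f 49 35 51
f 49 51 50
f 50 51 52
f 50 52 38
f 51 35 53
f 51 53 52
f 52 53 54
f 52 54 38
f 53 35 55
f 53 55 54
f 54 55 56
f 54 56 38
f 55 35 57
f 55 57 56
f 56 57 58
f 56 58 38
f 57 35 59
f 57 59 58
f 58 59 60
f 58 60 38
f 59 35 61
f 59 61 60
f 60 61 62
f 60 62 38
f 61 35 63
f 61 63 62
f 62 63 64
f 62 64 38
f 63 35 65
f 63 65 64
f 64 65 66
f 64 66 38
f 65 35 36
f 65 36 66
f 66 36 37
f 66 37 38
f 68 67 71
f 68 71 69
f 69 71 72
f 69 72 70
f 71 67 73
f 71 73 72
f 72 73 74
f 72 74 70
f 73 67 75
f 73 75 74
f 74 75 76
f 74 76 70
f 75 67 77
f 75 77 76
f 76 77 78
f 76 78 70
f 77 67 79
f 77 79 78
f 78 79 80
f 78 80 70
f 79 67 81
f 79 81 80
f 80 81 82
f 80 82 70
f 81 67 83
f 81 83 82
f 82 83 84
f 82 84 70
f 83 67 85
f 83 85 84
f 84 85 86
f 84 86 70
f 85 67 87
f 85 87 86
f 86 87 88
f 86 88 70
f 87 67 89
f 87 89 88
f 88 89 90
f 88 90 70
f 89 67 91
f 89 91 90
f 90 91 92
f 90 92 70
f 91 67 93
f 91 93 92
f 92 93 94
f 92 94 70
f 93 67 95
f 93 95 94
f 94 95 96
f 94 96 70
f 95 67 68
f 95 68 96
f 96 68 69
f 96 69 70
f 98 97 100
f 98 100 99
f 100 97 101
f 100 101 99
f 101 97 102
f 101 102 99
f 102 97 103
f 102 103 99
f 103 97 104
f 103 104 99
f 104 97 105
f 104 105 99
f 105 97 106
f 105 106 99
f 106 97 98
f 106 98 99



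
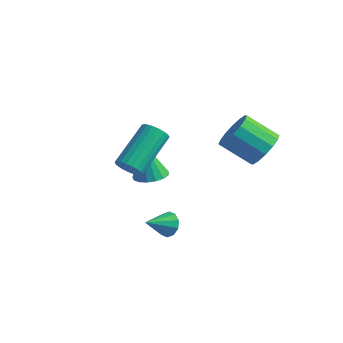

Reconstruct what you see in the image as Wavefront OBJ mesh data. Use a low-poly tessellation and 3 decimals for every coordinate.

v 3.134 3.025 -0.858
v 3.618 3.145 -0.145
v 2.451 2.654 0.731
v 1.966 2.535 0.018
v 3.406 3.537 -0.209
v 2.238 3.046 0.667
v 3.121 3.792 -0.446
v 1.953 3.301 0.43
v 2.839 3.841 -0.794
v 1.671 3.35 0.082
v 2.636 3.673 -1.159
v 1.468 3.182 -0.283
v 2.567 3.33 -1.443
v 1.399 2.839 -0.567
v 2.649 2.906 -1.571
v 1.482 2.415 -0.695
v 2.862 2.514 -1.507
v 1.694 2.023 -0.631
v 3.147 2.259 -1.27
v 1.979 1.768 -0.394
v 3.429 2.21 -0.922
v 2.261 1.719 -0.046
v 3.632 2.378 -0.557
v 2.464 1.887 0.319
v 3.701 2.721 -0.273
v 2.533 2.23 0.603
v -0.397 -0.738 -1.43
v -0.04 -0.981 -1.013
v -0.165 0.756 0.106
v -0.523 0.998 -0.31
v 0.125 -0.871 -1.165
v -0.001 0.866 -0.046
v 0.199 -0.738 -1.363
v 0.073 0.999 -0.244
v 0.17 -0.605 -1.572
v 0.044 1.131 -0.453
v 0.043 -0.495 -1.757
v -0.083 1.241 -0.637
v -0.16 -0.428 -1.885
v -0.286 1.309 -0.765
v -0.404 -0.414 -1.934
v -0.53 1.323 -0.815
v -0.647 -0.456 -1.896
v -0.773 1.281 -0.777
v -0.847 -0.547 -1.778
v -0.973 1.19 -0.658
v -0.969 -0.671 -1.599
v -1.095 1.066 -0.479
v -0.992 -0.806 -1.391
v -1.118 0.93 -0.271
v -0.912 -0.93 -1.19
v -1.038 0.806 -0.07
v -0.743 -1.021 -1.03
v -0.869 0.715 0.09
v -0.515 -1.063 -0.939
v -0.641 0.674 0.18
v -0.266 -1.049 -0.933
v -0.392 0.688 0.186
v -1.924 2.371 -4.235
v -1.208 2.3 -4.062
v -2.336 2.409 -2.525
v -1.257 2.651 -4.081
v -1.458 2.937 -4.136
v -1.766 3.093 -4.214
v -2.111 3.084 -4.296
v -2.412 2.912 -4.365
v -2.602 2.615 -4.404
v -2.637 2.263 -4.404
v -2.508 1.935 -4.366
v -2.246 1.707 -4.298
v -1.91 1.631 -4.215
v -1.577 1.725 -4.137
v -1.324 1.966 -4.082
v 1.736 -1.024 -3.431
v 2.212 -1.284 -3.638
v 1.444 -1.996 -2.889
v 2.296 -1.133 -3.324
v 2.166 -0.942 -3.05
v 1.872 -0.782 -2.922
v 1.527 -0.714 -2.988
v 1.261 -0.765 -3.223
v 1.177 -0.915 -3.538
v 1.307 -1.107 -3.811
v 1.601 -1.267 -3.94
v 1.946 -1.335 -3.874
f 2 1 5
f 2 5 3
f 3 5 6
f 3 6 4
f 5 1 7
f 5 7 6
f 6 7 8
f 6 8 4
f 7 1 9
f 7 9 8
f 8 9 10
f 8 10 4
f 9 1 11
f 9 11 10
f 10 11 12
f 10 12 4
f 11 1 13
f 11 13 12
f 12 13 14
f 12 14 4
f 13 1 15
f 13 15 14
f 14 15 16
f 14 16 4
f 15 1 17
f 15 17 16
f 16 17 18
f 16 18 4
f 17 1 19
f 17 19 18
f 18 19 20
f 18 20 4
f 19 1 21
f 19 21 20
f 20 21 22
f 20 22 4
f 21 1 23
f 21 23 22
f 22 23 24
f 22 24 4
f 23 1 25
f 23 25 24
f 24 25 26
f 24 26 4
f 25 1 2
f 25 2 26
f 26 2 3
f 26 3 4
f 28 27 31
f 28 31 29
f 29 31 32
f 29 32 30
f 31 27 33
f 31 33 32
f 32 33 34
f 32 34 30
f 33 27 35
f 33 35 34
f 34 35 36
f 34 36 30
f 35 27 37
f 35 37 36
f 36 37 38
f 36 38 30
f 37 27 39
f 37 39 38
f 38 39 40
f 38 40 30
f 39 27 41
f 39 41 40
f 40 41 42
f 40 42 30
f 41 27 43
f 41 43 42
f 42 43 44
f 42 44 30
f 43 27 45
f 43 45 44
f 44 45 46
f 44 46 30
f 45 27 47
f 45 47 46
f 46 47 48
f 46 48 30
f 47 27 49
f 47 49 48
f 48 49 50
f 48 50 30
f 49 27 51
f 49 51 50
f 50 51 52
f 50 52 30
f 51 27 53
f 51 53 52
f 52 53 54
f 52 54 30
f 53 27 55
f 53 55 54
f 54 55 56
f 54 56 30
f 55 27 57
f 55 57 56
f 56 57 58
f 56 58 30
f 57 27 28
f 57 28 58
f 58 28 29
f 58 29 30
f 60 59 62
f 60 62 61
f 62 59 63
f 62 63 61
f 63 59 64
f 63 64 61
f 64 59 65
f 64 65 61
f 65 59 66
f 65 66 61
f 66 59 67
f 66 67 61
f 67 59 68
f 67 68 61
f 68 59 69
f 68 69 61
f 69 59 70
f 69 70 61
f 70 59 71
f 70 71 61
f 71 59 72
f 71 72 61
f 72 59 73
f 72 73 61
f 73 59 60
f 73 60 61
f 75 74 77
f 75 77 76
f 77 74 78
f 77 78 76
f 78 74 79
f 78 79 76
f 79 74 80
f 79 80 76
f 80 74 81
f 80 81 76
f 81 74 82
f 81 82 76
f 82 74 83
f 82 83 76
f 83 74 84
f 83 84 76
f 84 74 85
f 84 85 76
f 85 74 75
f 85 75 76



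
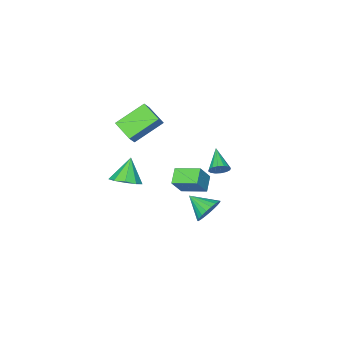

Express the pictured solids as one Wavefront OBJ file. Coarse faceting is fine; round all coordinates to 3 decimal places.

v -1.665 2.606 -0.053
v -1.149 2.56 0.372
v -2.455 1.374 0.773
v -1.363 2.793 0.514
v -1.658 2.976 0.505
v -1.954 3.059 0.346
v -2.174 3.021 0.08
v -2.257 2.872 -0.222
v -2.181 2.651 -0.478
v -1.968 2.418 -0.621
v -1.673 2.236 -0.612
v -1.376 2.152 -0.453
v -1.157 2.19 -0.187
v -1.074 2.339 0.115
v -0.154 3.436 -2.523
v 0.175 3.07 -3.371
v 0.194 2.064 -1.797
v 0.512 3.238 -3.214
v 0.734 3.441 -2.938
v 0.802 3.642 -2.591
v 0.704 3.808 -2.231
v 0.459 3.909 -1.922
v 0.107 3.928 -1.717
v -0.289 3.863 -1.651
v -0.663 3.723 -1.736
v -0.948 3.534 -1.957
v -1.096 3.327 -2.276
v -1.081 3.14 -2.637
v -0.906 3.003 -2.979
v -0.601 2.942 -3.242
v -0.218 2.965 -3.38
v 3.4 0.141 -0.037
v 4.268 0.175 0.478
v 2.58 -0.361 1.377
v 3.95 0.787 0.51
v 3.374 1.097 0.287
v 2.811 0.96 -0.088
v 2.523 0.439 -0.44
v 2.645 -0.221 -0.603
v 3.121 -0.712 -0.501
v 3.727 -0.804 -0.183
v 4.18 -0.454 0.204
v -2.238 -1.526 -4.806
v -3.038 -2.166 -4.181
v -3.057 -0.078 -4.371
v -3.857 -0.718 -3.746
v -1.343 -1.402 -3.534
v -2.143 -2.042 -2.909
v -2.162 0.046 -3.099
v -2.962 -0.594 -2.474
v 2.309 -0.348 2.621
v 2.206 -1.787 3.131
v 0.573 0.201 3.82
v 0.47 -1.238 4.33
v 2.85 -0.142 3.31
v 2.747 -1.581 3.82
v 1.114 0.407 4.509
v 1.011 -1.032 5.019
f 2 1 4
f 2 4 3
f 4 1 5
f 4 5 3
f 5 1 6
f 5 6 3
f 6 1 7
f 6 7 3
f 7 1 8
f 7 8 3
f 8 1 9
f 8 9 3
f 9 1 10
f 9 10 3
f 10 1 11
f 10 11 3
f 11 1 12
f 11 12 3
f 12 1 13
f 12 13 3
f 13 1 14
f 13 14 3
f 14 1 2
f 14 2 3
f 16 15 18
f 16 18 17
f 18 15 19
f 18 19 17
f 19 15 20
f 19 20 17
f 20 15 21
f 20 21 17
f 21 15 22
f 21 22 17
f 22 15 23
f 22 23 17
f 23 15 24
f 23 24 17
f 24 15 25
f 24 25 17
f 25 15 26
f 25 26 17
f 26 15 27
f 26 27 17
f 27 15 28
f 27 28 17
f 28 15 29
f 28 29 17
f 29 15 30
f 29 30 17
f 30 15 31
f 30 31 17
f 31 15 16
f 31 16 17
f 33 32 35
f 33 35 34
f 35 32 36
f 35 36 34
f 36 32 37
f 36 37 34
f 37 32 38
f 37 38 34
f 38 32 39
f 38 39 34
f 39 32 40
f 39 40 34
f 40 32 41
f 40 41 34
f 41 32 42
f 41 42 34
f 42 32 33
f 42 33 34
f 44 46 43
f 47 44 43
f 43 46 45
f 45 47 43
f 44 50 46
f 48 44 47
f 48 50 44
f 46 50 45
f 49 47 45
f 45 50 49
f 49 48 47
f 50 48 49
f 52 54 51
f 55 52 51
f 51 54 53
f 53 55 51
f 52 58 54
f 56 52 55
f 56 58 52
f 54 58 53
f 57 55 53
f 53 58 57
f 57 56 55
f 58 56 57



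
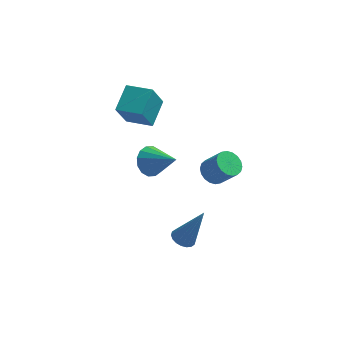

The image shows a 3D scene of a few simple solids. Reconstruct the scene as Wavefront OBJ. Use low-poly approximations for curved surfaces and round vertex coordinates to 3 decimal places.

v 0.74 2.009 -1.455
v 1.15 1.572 -1.907
v 1.97 1.215 -0.816
v 1.56 1.651 -0.365
v 1.306 1.867 -1.927
v 2.125 1.509 -0.837
v 1.349 2.19 -1.854
v 2.169 1.832 -0.764
v 1.272 2.476 -1.702
v 2.092 2.119 -0.612
v 1.09 2.671 -1.501
v 1.909 2.313 -0.411
v 0.838 2.734 -1.291
v 1.658 2.376 -0.201
v 0.567 2.654 -1.113
v 1.387 2.296 -0.023
v 0.33 2.445 -1.004
v 1.15 2.088 0.087
v 0.175 2.151 -0.983
v 0.994 1.793 0.107
v 0.131 1.828 -1.056
v 0.951 1.47 0.034
v 0.208 1.541 -1.208
v 1.028 1.184 -0.118
v 0.391 1.347 -1.409
v 1.21 0.989 -0.319
v 0.642 1.284 -1.619
v 1.462 0.926 -0.529
v 0.913 1.364 -1.797
v 1.733 1.006 -0.707
v -0.239 -3.438 -1.283
v 0.17 -3.869 -1.461
v 0.699 -3.362 0.683
v 0.295 -3.634 -1.53
v 0.315 -3.359 -1.55
v 0.226 -3.1 -1.518
v 0.044 -2.908 -1.439
v -0.194 -2.821 -1.329
v -0.44 -2.856 -1.21
v -0.647 -3.007 -1.105
v -0.773 -3.242 -1.036
v -0.793 -3.517 -1.016
v -0.703 -3.776 -1.049
v -0.521 -3.968 -1.128
v -0.284 -4.055 -1.238
v -0.037 -4.02 -1.357
v -2.39 3.027 -1.85
v -1.864 2.952 -2.576
v -1.05 2.173 -0.79
v -1.752 3.363 -2.387
v -1.81 3.684 -2.054
v -2.024 3.828 -1.667
v -2.336 3.758 -1.328
v -2.663 3.492 -1.129
v -2.917 3.102 -1.123
v -3.029 2.691 -1.312
v -2.97 2.37 -1.645
v -2.756 2.225 -2.032
v -2.444 2.295 -2.371
v -2.118 2.561 -2.57
v -3.463 2.273 1.927
v -3.891 1.61 3.387
v -3.087 3.598 2.638
v -3.516 2.935 4.099
v -2.144 1.805 2.101
v -2.573 1.142 3.562
v -1.769 3.13 2.813
v -2.197 2.467 4.273
f 2 1 5
f 2 5 3
f 3 5 6
f 3 6 4
f 5 1 7
f 5 7 6
f 6 7 8
f 6 8 4
f 7 1 9
f 7 9 8
f 8 9 10
f 8 10 4
f 9 1 11
f 9 11 10
f 10 11 12
f 10 12 4
f 11 1 13
f 11 13 12
f 12 13 14
f 12 14 4
f 13 1 15
f 13 15 14
f 14 15 16
f 14 16 4
f 15 1 17
f 15 17 16
f 16 17 18
f 16 18 4
f 17 1 19
f 17 19 18
f 18 19 20
f 18 20 4
f 19 1 21
f 19 21 20
f 20 21 22
f 20 22 4
f 21 1 23
f 21 23 22
f 22 23 24
f 22 24 4
f 23 1 25
f 23 25 24
f 24 25 26
f 24 26 4
f 25 1 27
f 25 27 26
f 26 27 28
f 26 28 4
f 27 1 29
f 27 29 28
f 28 29 30
f 28 30 4
f 29 1 2
f 29 2 30
f 30 2 3
f 30 3 4
f 32 31 34
f 32 34 33
f 34 31 35
f 34 35 33
f 35 31 36
f 35 36 33
f 36 31 37
f 36 37 33
f 37 31 38
f 37 38 33
f 38 31 39
f 38 39 33
f 39 31 40
f 39 40 33
f 40 31 41
f 40 41 33
f 41 31 42
f 41 42 33
f 42 31 43
f 42 43 33
f 43 31 44
f 43 44 33
f 44 31 45
f 44 45 33
f 45 31 46
f 45 46 33
f 46 31 32
f 46 32 33
f 48 47 50
f 48 50 49
f 50 47 51
f 50 51 49
f 51 47 52
f 51 52 49
f 52 47 53
f 52 53 49
f 53 47 54
f 53 54 49
f 54 47 55
f 54 55 49
f 55 47 56
f 55 56 49
f 56 47 57
f 56 57 49
f 57 47 58
f 57 58 49
f 58 47 59
f 58 59 49
f 59 47 60
f 59 60 49
f 60 47 48
f 60 48 49
f 62 64 61
f 65 62 61
f 61 64 63
f 63 65 61
f 62 68 64
f 66 62 65
f 66 68 62
f 64 68 63
f 67 65 63
f 63 68 67
f 67 66 65
f 68 66 67



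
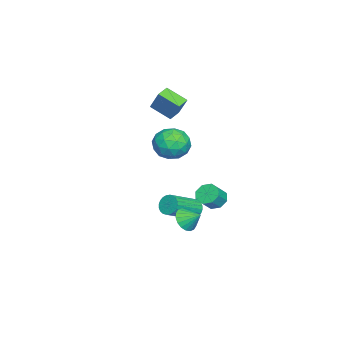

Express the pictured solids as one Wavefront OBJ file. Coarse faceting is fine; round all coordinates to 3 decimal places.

v -4.093 -1.007 2.962
v -3.65 -0.416 4.152
v -3.877 0.172 2.297
v -3.434 0.762 3.487
v -3.326 -1.242 2.793
v -2.883 -0.652 3.983
v -3.11 -0.064 2.128
v -2.667 0.527 3.318
v -3.877 2.212 -3.943
v -3.386 2.1 -4.471
v -2.692 1.816 -3.765
v -3.183 1.928 -3.237
v -3.373 2.623 -4.274
v -2.678 2.339 -3.568
v -3.655 2.905 -3.883
v -2.961 2.621 -3.177
v -4.067 2.781 -3.527
v -3.373 2.497 -2.821
v -4.368 2.324 -3.415
v -3.674 2.04 -2.709
v -4.382 1.801 -3.612
v -3.687 1.517 -2.906
v -4.099 1.519 -4.003
v -3.405 1.235 -3.297
v -3.687 1.643 -4.359
v -2.993 1.359 -3.653
v 0.312 1.809 1.477
v 0.989 1.012 1.29
v -0.269 0.988 2.87
v 0.408 0.191 2.683
v 0.775 1.139 2.99
v 1.134 1.647 2.129
v -0.414 0.353 2.031
v -0.055 0.861 1.17
v 0.54 0.113 1.632
v 1.275 0.599 2.225
v -0.555 1.401 1.935
v 0.18 1.887 2.528
v 0.701 1.483 1.261
v 0.019 0.517 2.899
v 0.234 1.075 3.079
v 0.632 0.607 2.969
v 0.787 1.856 1.754
v 1.185 1.387 1.644
v 1.059 1.462 2.644
v -0.465 0.613 2.516
v -0.067 0.144 2.406
v 0.088 1.393 1.191
v 0.486 0.925 1.081
v -0.339 0.538 1.516
v 0.836 0.486 1.352
v 0.494 0.003 2.171
v 0.011 0.098 1.788
v 0.222 0.397 1.282
v 1.268 0.771 1.701
v 0.927 0.289 2.52
v 1.142 0.846 2.7
v 1.353 1.144 2.194
v 1.004 0.243 1.902
v -0.207 1.711 1.64
v -0.548 1.229 2.459
v -0.633 0.856 1.966
v -0.422 1.154 1.46
v 0.226 1.997 1.989
v -0.116 1.514 2.808
v 0.498 1.603 2.878
v 0.709 1.902 2.372
v -0.284 1.757 2.258
v 2.122 2.266 -2.308
v 2.488 2.581 -2.895
v 2.318 3.074 -1.752
v 2.17 2.688 -2.938
v 1.843 2.712 -2.857
v 1.571 2.647 -2.667
v 1.408 2.507 -2.406
v 1.386 2.319 -2.125
v 1.51 2.121 -1.881
v 1.756 1.951 -1.721
v 2.073 1.844 -1.678
v 2.401 1.821 -1.759
v 2.673 1.885 -1.949
v 2.836 2.025 -2.21
v 2.858 2.213 -2.491
v 2.734 2.412 -2.735
v -1.961 1.501 -3.818
v -1.525 1.728 -4.259
v -0.084 0.786 -3.323
v -0.519 0.559 -2.882
v -1.519 1.915 -4.082
v -0.078 0.973 -3.145
v -1.58 2.038 -3.864
v -0.139 1.096 -2.928
v -1.698 2.08 -3.64
v -0.257 1.138 -2.703
v -1.857 2.033 -3.442
v -0.416 1.091 -2.505
v -2.032 1.906 -3.302
v -0.59 0.964 -2.365
v -2.195 1.717 -3.24
v -0.754 0.775 -2.304
v -2.323 1.495 -3.267
v -0.882 0.553 -2.33
v -2.396 1.274 -3.377
v -0.955 0.332 -2.441
v -2.402 1.087 -3.555
v -0.961 0.145 -2.618
v -2.341 0.964 -3.772
v -0.9 0.022 -2.836
v -2.223 0.922 -3.997
v -0.782 -0.02 -3.06
v -2.064 0.969 -4.195
v -0.623 0.027 -3.258
v -1.89 1.096 -4.335
v -0.448 0.154 -3.398
v -1.726 1.285 -4.396
v -0.285 0.343 -3.46
v -1.598 1.507 -4.37
v -0.157 0.565 -3.433
f 2 4 1
f 5 2 1
f 1 4 3
f 3 5 1
f 2 8 4
f 6 2 5
f 6 8 2
f 4 8 3
f 7 5 3
f 3 8 7
f 7 6 5
f 8 6 7
f 10 9 13
f 10 13 11
f 11 13 14
f 11 14 12
f 13 9 15
f 13 15 14
f 14 15 16
f 14 16 12
f 15 9 17
f 15 17 16
f 16 17 18
f 16 18 12
f 17 9 19
f 17 19 18
f 18 19 20
f 18 20 12
f 19 9 21
f 19 21 20
f 20 21 22
f 20 22 12
f 21 9 23
f 21 23 22
f 22 23 24
f 22 24 12
f 23 9 25
f 23 25 24
f 24 25 26
f 24 26 12
f 25 9 10
f 25 10 26
f 26 10 11
f 26 11 12
f 27 64 43
f 64 38 67
f 43 67 32
f 64 67 43
f 27 43 39
f 43 32 44
f 39 44 28
f 43 44 39
f 27 39 48
f 39 28 49
f 48 49 34
f 39 49 48
f 27 48 60
f 48 34 63
f 60 63 37
f 48 63 60
f 27 60 64
f 60 37 68
f 64 68 38
f 60 68 64
f 28 44 55
f 44 32 58
f 55 58 36
f 44 58 55
f 32 67 45
f 67 38 66
f 45 66 31
f 67 66 45
f 38 68 65
f 68 37 61
f 65 61 29
f 68 61 65
f 37 63 62
f 63 34 50
f 62 50 33
f 63 50 62
f 34 49 54
f 49 28 51
f 54 51 35
f 49 51 54
f 30 56 42
f 56 36 57
f 42 57 31
f 56 57 42
f 30 42 40
f 42 31 41
f 40 41 29
f 42 41 40
f 30 40 47
f 40 29 46
f 47 46 33
f 40 46 47
f 30 47 52
f 47 33 53
f 52 53 35
f 47 53 52
f 30 52 56
f 52 35 59
f 56 59 36
f 52 59 56
f 31 57 45
f 57 36 58
f 45 58 32
f 57 58 45
f 29 41 65
f 41 31 66
f 65 66 38
f 41 66 65
f 33 46 62
f 46 29 61
f 62 61 37
f 46 61 62
f 35 53 54
f 53 33 50
f 54 50 34
f 53 50 54
f 36 59 55
f 59 35 51
f 55 51 28
f 59 51 55
f 70 69 72
f 70 72 71
f 72 69 73
f 72 73 71
f 73 69 74
f 73 74 71
f 74 69 75
f 74 75 71
f 75 69 76
f 75 76 71
f 76 69 77
f 76 77 71
f 77 69 78
f 77 78 71
f 78 69 79
f 78 79 71
f 79 69 80
f 79 80 71
f 80 69 81
f 80 81 71
f 81 69 82
f 81 82 71
f 82 69 83
f 82 83 71
f 83 69 84
f 83 84 71
f 84 69 70
f 84 70 71
f 86 85 89
f 86 89 87
f 87 89 90
f 87 90 88
f 89 85 91
f 89 91 90
f 90 91 92
f 90 92 88
f 91 85 93
f 91 93 92
f 92 93 94
f 92 94 88
f 93 85 95
f 93 95 94
f 94 95 96
f 94 96 88
f 95 85 97
f 95 97 96
f 96 97 98
f 96 98 88
f 97 85 99
f 97 99 98
f 98 99 100
f 98 100 88
f 99 85 101
f 99 101 100
f 100 101 102
f 100 102 88
f 101 85 103
f 101 103 102
f 102 103 104
f 102 104 88
f 103 85 105
f 103 105 104
f 104 105 106
f 104 106 88
f 105 85 107
f 105 107 106
f 106 107 108
f 106 108 88
f 107 85 109
f 107 109 108
f 108 109 110
f 108 110 88
f 109 85 111
f 109 111 110
f 110 111 112
f 110 112 88
f 111 85 113
f 111 113 112
f 112 113 114
f 112 114 88
f 113 85 115
f 113 115 114
f 114 115 116
f 114 116 88
f 115 85 117
f 115 117 116
f 116 117 118
f 116 118 88
f 117 85 86
f 117 86 118
f 118 86 87
f 118 87 88



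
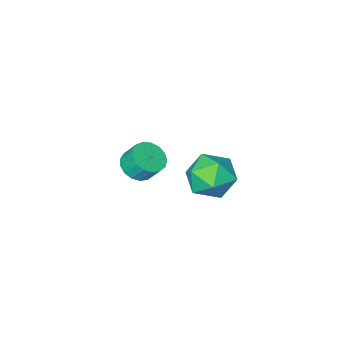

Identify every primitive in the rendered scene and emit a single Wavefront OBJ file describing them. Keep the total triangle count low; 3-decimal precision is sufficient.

v 3.389 -3.468 -1.268
v 4.191 -3.56 -0.971
v 3.932 -2.985 -0.094
v 3.131 -2.892 -0.392
v 4.208 -3.214 -1.193
v 3.949 -2.639 -0.317
v 4.037 -2.927 -1.433
v 3.778 -2.351 -0.556
v 3.718 -2.763 -1.635
v 3.459 -2.187 -0.758
v 3.323 -2.76 -1.752
v 3.065 -2.185 -0.876
v 2.944 -2.92 -1.759
v 2.686 -2.344 -0.883
v 2.667 -3.205 -1.654
v 2.408 -2.63 -0.777
v 2.555 -3.551 -1.46
v 2.296 -2.975 -0.584
v 2.634 -3.877 -1.222
v 2.376 -3.301 -0.346
v 2.887 -4.11 -0.995
v 2.628 -3.534 -0.118
v 3.254 -4.195 -0.83
v 2.995 -3.62 0.046
v 3.652 -4.114 -0.766
v 3.394 -3.539 0.111
v 3.991 -3.885 -0.817
v 3.732 -3.31 0.06
v 3.291 2.598 0.983
v 4.238 1.953 1.295
v 2.242 1.707 2.325
v 3.189 1.062 2.637
v 3.163 2.228 2.865
v 3.812 2.778 2.035
v 2.668 0.882 1.585
v 3.317 1.432 0.755
v 3.854 0.892 1.667
v 4.159 1.724 2.458
v 2.321 1.936 1.162
v 2.626 2.768 1.953
f 2 1 5
f 2 5 3
f 3 5 6
f 3 6 4
f 5 1 7
f 5 7 6
f 6 7 8
f 6 8 4
f 7 1 9
f 7 9 8
f 8 9 10
f 8 10 4
f 9 1 11
f 9 11 10
f 10 11 12
f 10 12 4
f 11 1 13
f 11 13 12
f 12 13 14
f 12 14 4
f 13 1 15
f 13 15 14
f 14 15 16
f 14 16 4
f 15 1 17
f 15 17 16
f 16 17 18
f 16 18 4
f 17 1 19
f 17 19 18
f 18 19 20
f 18 20 4
f 19 1 21
f 19 21 20
f 20 21 22
f 20 22 4
f 21 1 23
f 21 23 22
f 22 23 24
f 22 24 4
f 23 1 25
f 23 25 24
f 24 25 26
f 24 26 4
f 25 1 27
f 25 27 26
f 26 27 28
f 26 28 4
f 27 1 2
f 27 2 28
f 28 2 3
f 28 3 4
f 29 40 34
f 29 34 30
f 29 30 36
f 29 36 39
f 29 39 40
f 30 34 38
f 34 40 33
f 40 39 31
f 39 36 35
f 36 30 37
f 32 38 33
f 32 33 31
f 32 31 35
f 32 35 37
f 32 37 38
f 33 38 34
f 31 33 40
f 35 31 39
f 37 35 36
f 38 37 30



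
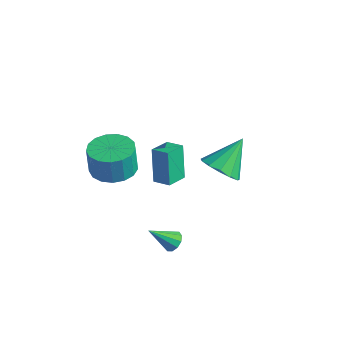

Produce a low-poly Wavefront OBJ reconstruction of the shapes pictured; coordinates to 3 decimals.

v 3.041 -2.397 -1.813
v 3.509 -2.638 -1.694
v 2.359 -3.223 -0.807
v 3.477 -2.371 -1.496
v 3.279 -2.114 -1.419
v 2.99 -1.965 -1.493
v 2.72 -1.981 -1.689
v 2.573 -2.155 -1.932
v 2.604 -2.422 -2.13
v 2.803 -2.679 -2.207
v 3.092 -2.828 -2.133
v 3.362 -2.813 -1.937
v -0.151 -2.679 1.504
v 0.839 -3.043 1.609
v 0.701 -3.024 2.962
v -0.289 -2.661 2.856
v 0.894 -2.539 1.608
v 0.757 -2.52 2.961
v 0.71 -2.067 1.583
v 0.572 -2.048 2.936
v 0.329 -1.735 1.539
v 0.191 -1.716 2.892
v -0.163 -1.62 1.488
v -0.3 -1.601 2.841
v -0.651 -1.747 1.44
v -0.789 -1.728 2.793
v -1.025 -2.088 1.406
v -1.163 -2.069 2.759
v -1.199 -2.565 1.395
v -1.337 -2.546 2.748
v -1.133 -3.067 1.409
v -1.271 -3.049 2.762
v -0.842 -3.481 1.444
v -0.98 -3.463 2.797
v -0.392 -3.711 1.493
v -0.53 -3.693 2.846
v 0.112 -3.705 1.545
v -0.025 -3.687 2.897
v 0.557 -3.464 1.586
v 0.419 -3.445 2.939
v 0.893 -1.295 0.159
v 0.382 -0.837 1.791
v 0.826 -0.243 -0.157
v 0.316 0.214 1.475
v 1.724 -1.174 0.385
v 1.214 -0.717 2.017
v 1.658 -0.123 0.069
v 1.147 0.335 1.701
v 1.731 2.162 -1.14
v 2.758 2.174 -1.216
v 1.809 3.618 0.14
v 2.56 2.54 -1.62
v 2.099 2.786 -1.872
v 1.521 2.834 -1.892
v 1.009 2.668 -1.672
v 0.727 2.342 -1.284
v 0.764 1.958 -0.85
v 1.108 1.64 -0.508
v 1.65 1.487 -0.367
v 2.217 1.548 -0.471
v 2.631 1.804 -0.787
f 2 1 4
f 2 4 3
f 4 1 5
f 4 5 3
f 5 1 6
f 5 6 3
f 6 1 7
f 6 7 3
f 7 1 8
f 7 8 3
f 8 1 9
f 8 9 3
f 9 1 10
f 9 10 3
f 10 1 11
f 10 11 3
f 11 1 12
f 11 12 3
f 12 1 2
f 12 2 3
f 14 13 17
f 14 17 15
f 15 17 18
f 15 18 16
f 17 13 19
f 17 19 18
f 18 19 20
f 18 20 16
f 19 13 21
f 19 21 20
f 20 21 22
f 20 22 16
f 21 13 23
f 21 23 22
f 22 23 24
f 22 24 16
f 23 13 25
f 23 25 24
f 24 25 26
f 24 26 16
f 25 13 27
f 25 27 26
f 26 27 28
f 26 28 16
f 27 13 29
f 27 29 28
f 28 29 30
f 28 30 16
f 29 13 31
f 29 31 30
f 30 31 32
f 30 32 16
f 31 13 33
f 31 33 32
f 32 33 34
f 32 34 16
f 33 13 35
f 33 35 34
f 34 35 36
f 34 36 16
f 35 13 37
f 35 37 36
f 36 37 38
f 36 38 16
f 37 13 39
f 37 39 38
f 38 39 40
f 38 40 16
f 39 13 14
f 39 14 40
f 40 14 15
f 40 15 16
f 42 44 41
f 45 42 41
f 41 44 43
f 43 45 41
f 42 48 44
f 46 42 45
f 46 48 42
f 44 48 43
f 47 45 43
f 43 48 47
f 47 46 45
f 48 46 47
f 50 49 52
f 50 52 51
f 52 49 53
f 52 53 51
f 53 49 54
f 53 54 51
f 54 49 55
f 54 55 51
f 55 49 56
f 55 56 51
f 56 49 57
f 56 57 51
f 57 49 58
f 57 58 51
f 58 49 59
f 58 59 51
f 59 49 60
f 59 60 51
f 60 49 61
f 60 61 51
f 61 49 50
f 61 50 51

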